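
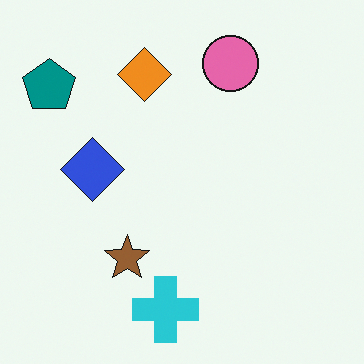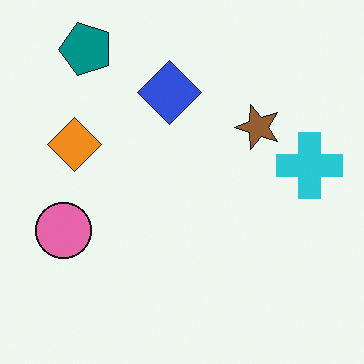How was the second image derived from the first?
Transposed (reflected across the top-left ↔ bottom-right diagonal).

Shapes have swapped their row and column positions — what was in the top-right is now in the bottom-left — a diagonal reflection.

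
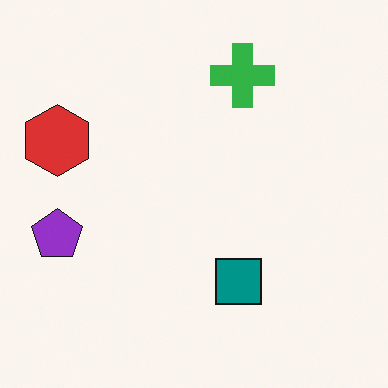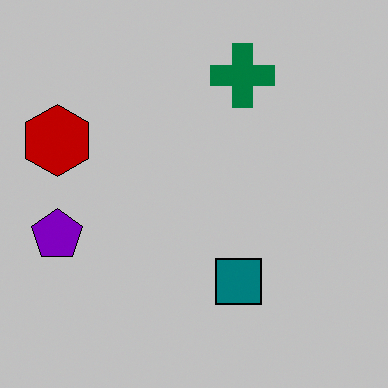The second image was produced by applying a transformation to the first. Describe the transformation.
The second image is the first heavily posterized to just a handful of flat colors.

Each flat color has snapped to a coarser quantized level — most visibly, the near-white background has dropped to a flat grey.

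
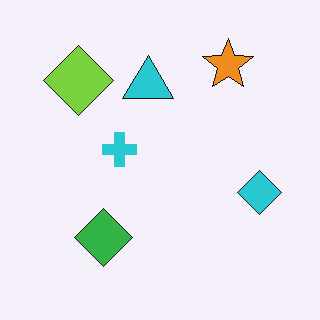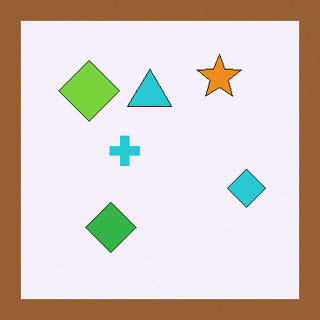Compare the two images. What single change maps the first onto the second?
The second image is the first framed with a brown border.

A solid brown frame runs around the edge of the second image, with the content slightly shrunk inside it.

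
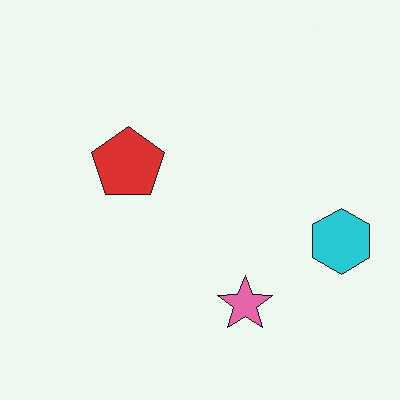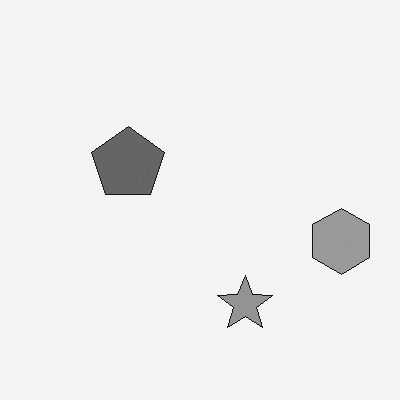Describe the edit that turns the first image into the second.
It was converted to grayscale.

All color is removed — every shape is now a shade of grey.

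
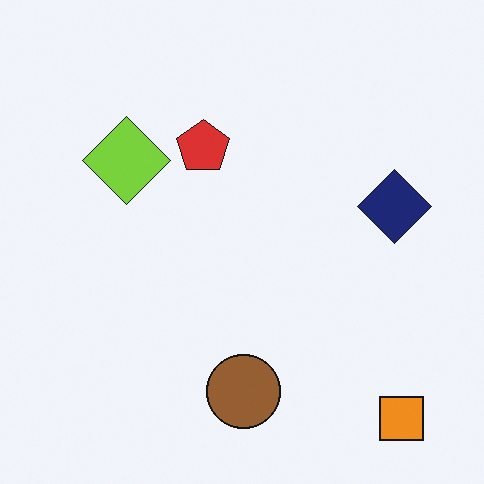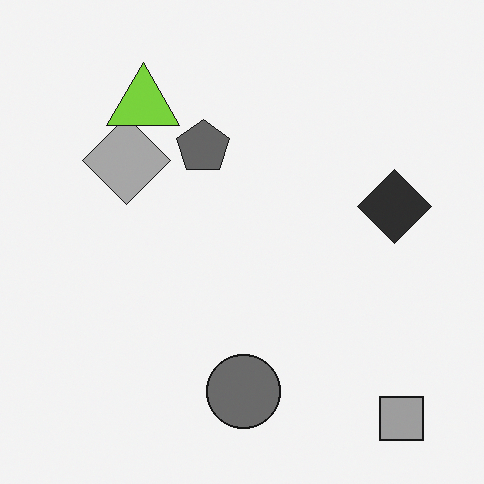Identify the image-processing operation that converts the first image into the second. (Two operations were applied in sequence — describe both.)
The image was converted to grayscale, then overlaid with an additional lime triangle.

All color is removed — every shape is now a shade of grey. A lime triangle appears in the second image that is absent from the first.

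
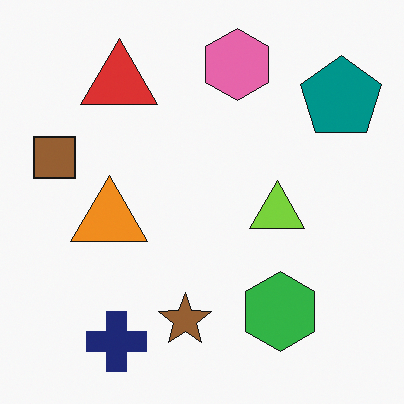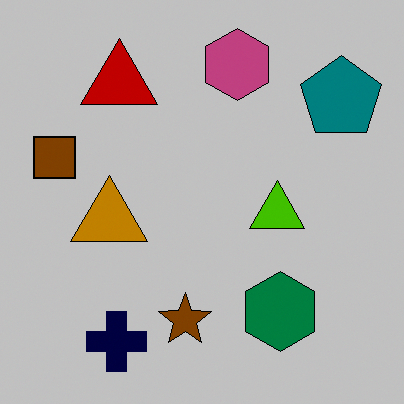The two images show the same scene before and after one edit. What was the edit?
The second image is the first aggressively posterized.

Each flat color has snapped to a coarser quantized level — most visibly, the near-white background has dropped to a flat grey.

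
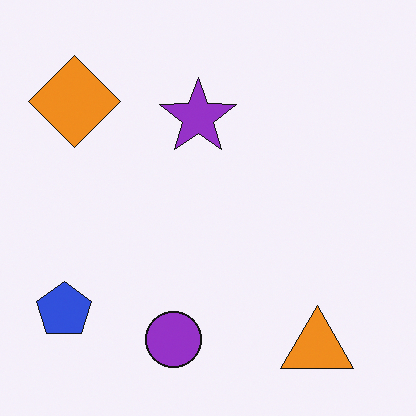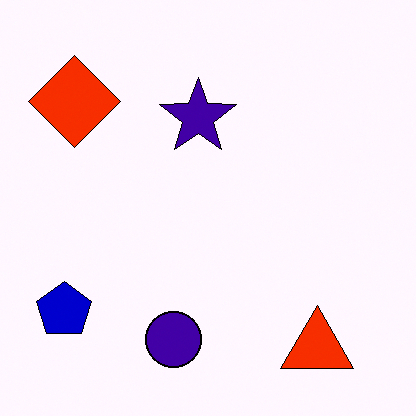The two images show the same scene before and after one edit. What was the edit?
The second image is the first given much higher contrast.

Tones are pushed away from mid-grey across the whole image — a global contrast change.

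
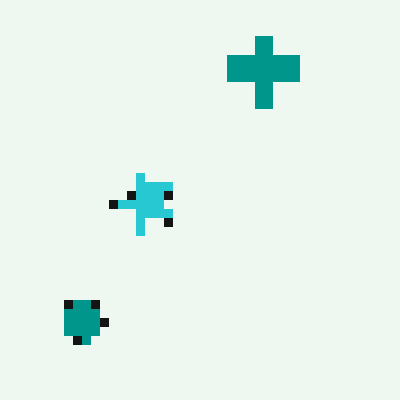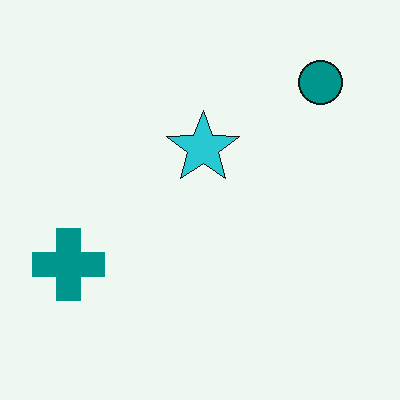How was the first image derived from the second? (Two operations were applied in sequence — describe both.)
This is the original image transposed (reflected across the top-left ↔ bottom-right diagonal), then coarsely pixelated.

Shapes have swapped their row and column positions — what was in the top-right is now in the bottom-left — a diagonal reflection. Shapes are reduced to large square blocks; fine edges and outlines are lost — a downscale-then-upscale (mosaic) effect.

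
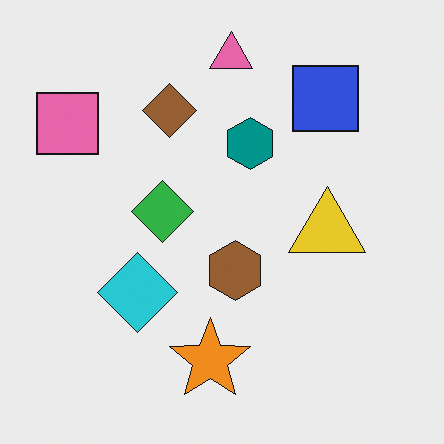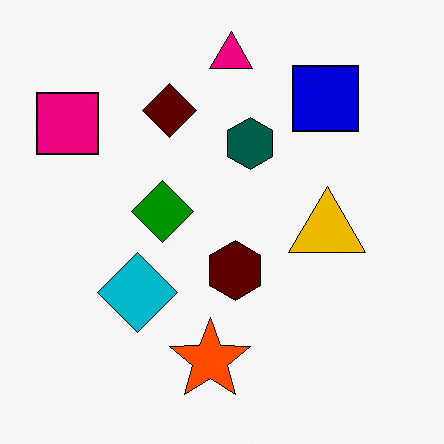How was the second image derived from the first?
This is the original image given much higher contrast.

Tones are pushed away from mid-grey across the whole image — a global contrast change.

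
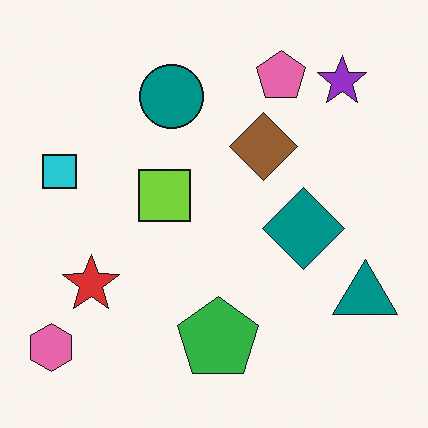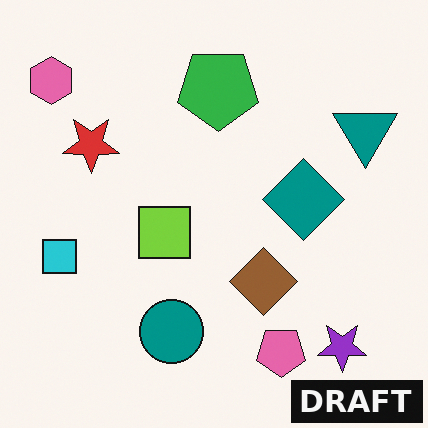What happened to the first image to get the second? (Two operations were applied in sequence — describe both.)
The image was flipped vertically (top ↔ bottom), then watermarked with the text "DRAFT" in the lower-right corner.

The pink pentagon is in the top of the first image and the bottom of the second — shapes on opposite sides of the horizontal midline have swapped in a mirror flip. A dark label reading "DRAFT" appears in the lower-right corner.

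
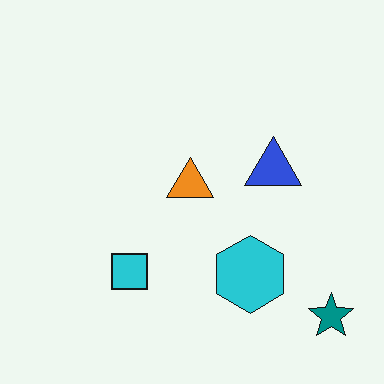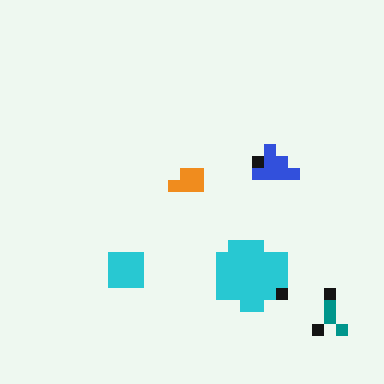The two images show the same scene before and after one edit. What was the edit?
This is the original image coarsely pixelated.

Shapes are reduced to large square blocks; fine edges and outlines are lost — a downscale-then-upscale (mosaic) effect.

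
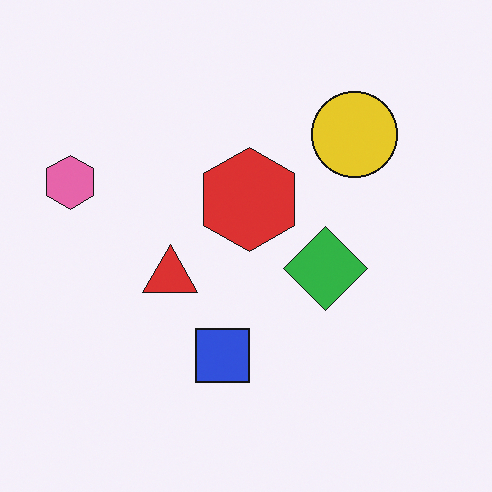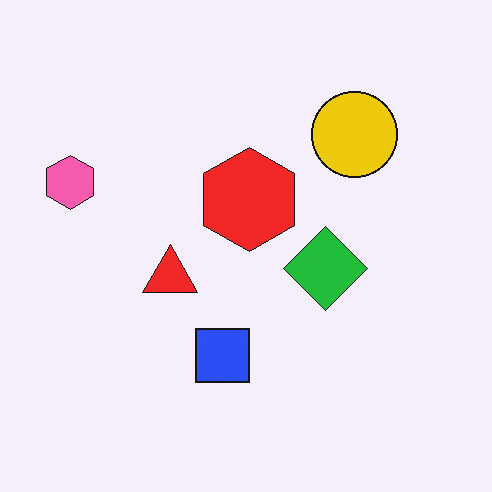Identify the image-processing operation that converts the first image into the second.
It was slightly oversaturated.

All colors are more vivid — a global saturation change.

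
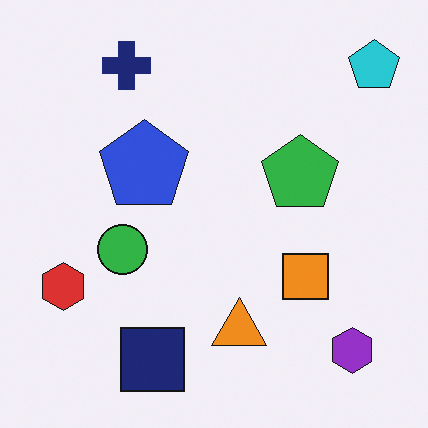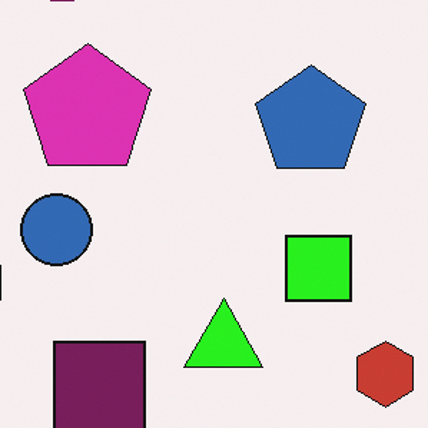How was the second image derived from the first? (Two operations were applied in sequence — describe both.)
The image was cropped to a modestly smaller region and rescaled, then hue-shifted through roughly a third of the color wheel.

The visible shapes are larger and the field of view is narrower; shapes near the original edges may be partly or wholly outside the frame — a crop-and-rescale. Every shape's color has rotated by the same amount around the hue wheel — a uniform hue shift.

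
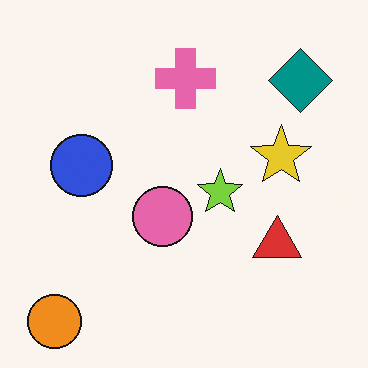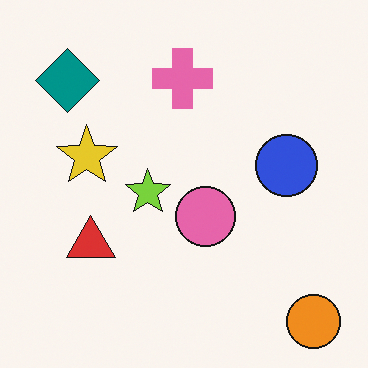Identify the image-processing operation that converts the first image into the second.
The transformation is: flipped horizontally (left ↔ right).

The orange circle is in the bottom-left of the first image and the bottom-right of the second — shapes on opposite sides of the vertical midline have swapped in a mirror flip.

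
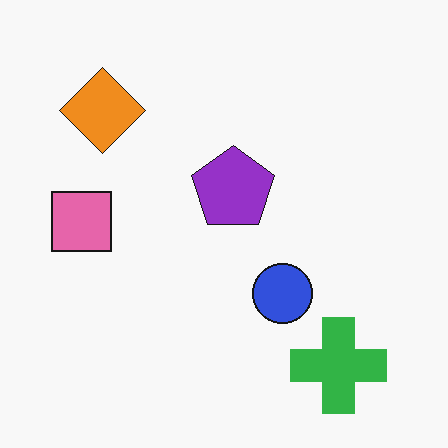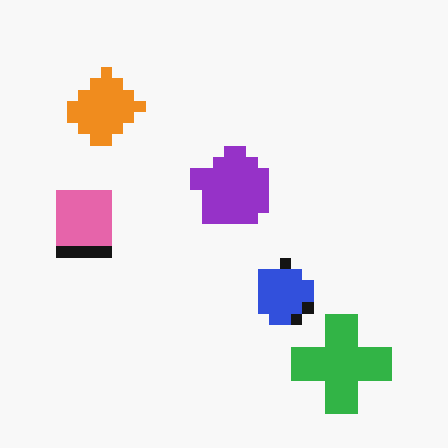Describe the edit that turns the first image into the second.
The image was heavily pixelated into large blocks.

Shapes are reduced to large square blocks; fine edges and outlines are lost — a downscale-then-upscale (mosaic) effect.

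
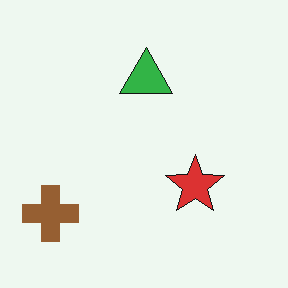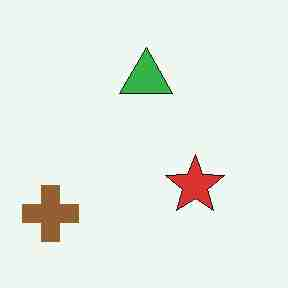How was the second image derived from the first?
This is the original image heavily JPEG-compressed with obvious blocking artifacts.

Blocky 8×8 compression artifacts appear around shape edges and the flat background shows ringing — characteristic JPEG degradation.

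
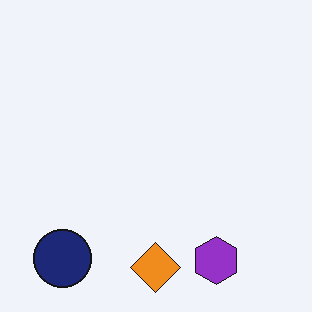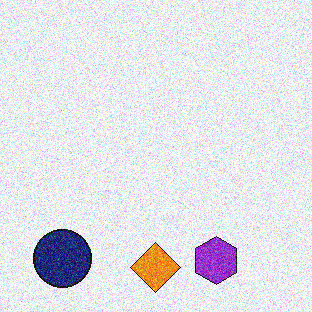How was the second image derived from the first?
This is the original image degraded with strong gaussian noise.

Random speckle covers the whole image, including the flat background.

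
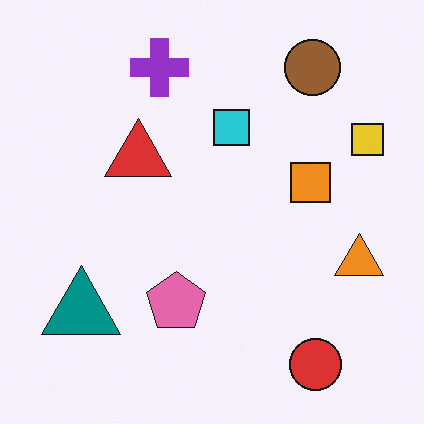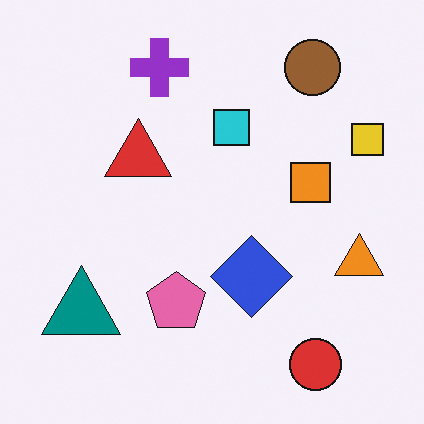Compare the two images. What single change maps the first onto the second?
It was overlaid with an additional blue diamond.

A blue diamond appears in the second image that is absent from the first.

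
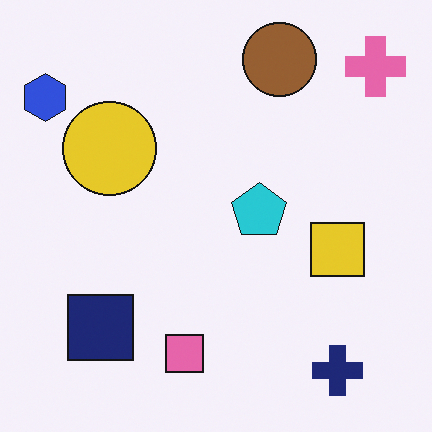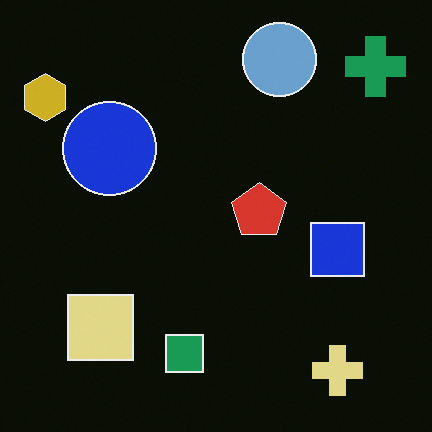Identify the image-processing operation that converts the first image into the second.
The transformation is: color-inverted (negative).

The light background has become dark and every shape's color is its complement — a photographic negative.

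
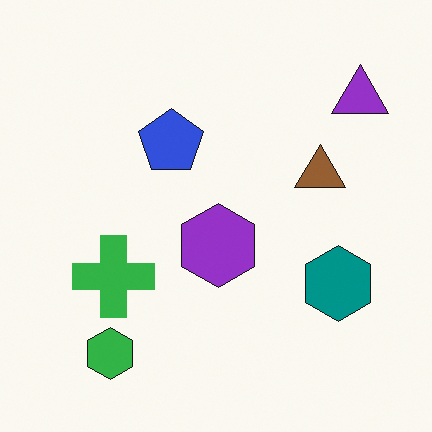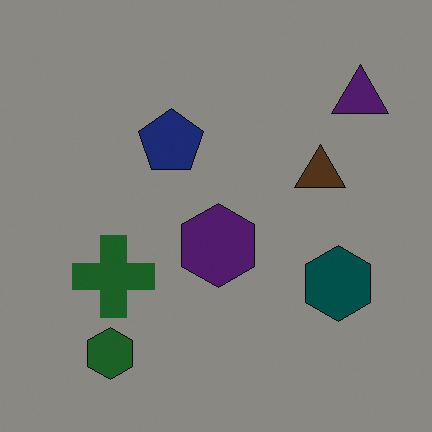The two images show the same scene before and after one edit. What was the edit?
It was darkened a lot.

Every pixel — background and shapes alike — is uniformly darkened.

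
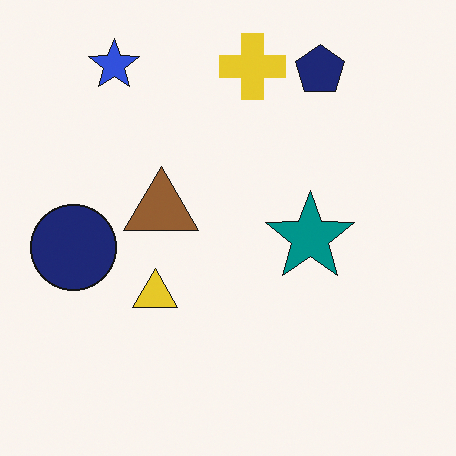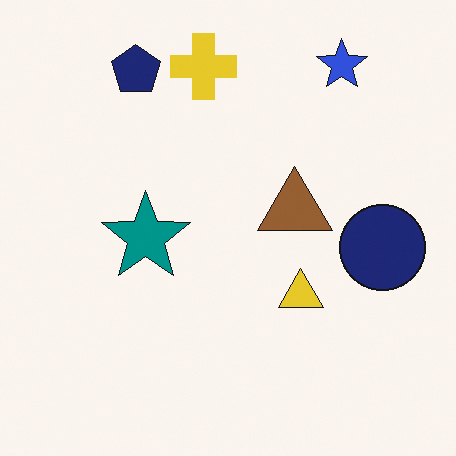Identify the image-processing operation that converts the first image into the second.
It was flipped horizontally (left ↔ right).

The navy circle is in the left of the first image and the right of the second — shapes on opposite sides of the vertical midline have swapped in a mirror flip.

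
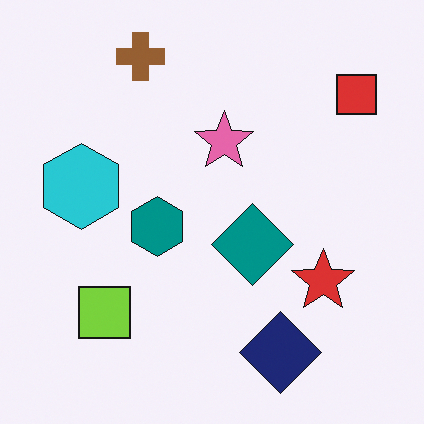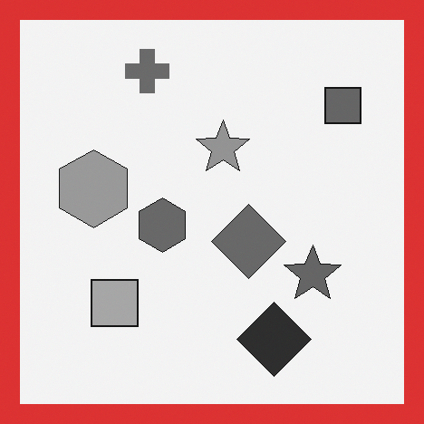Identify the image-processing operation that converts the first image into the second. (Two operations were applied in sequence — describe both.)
The transformation is: converted to grayscale, then framed with a red border.

All color is removed — every shape is now a shade of grey. A solid red frame runs around the edge of the second image, with the content slightly shrunk inside it.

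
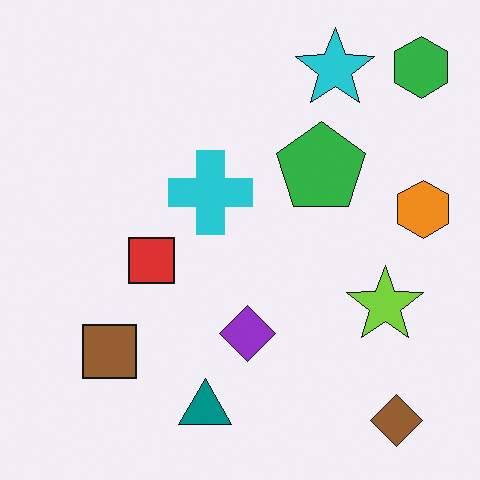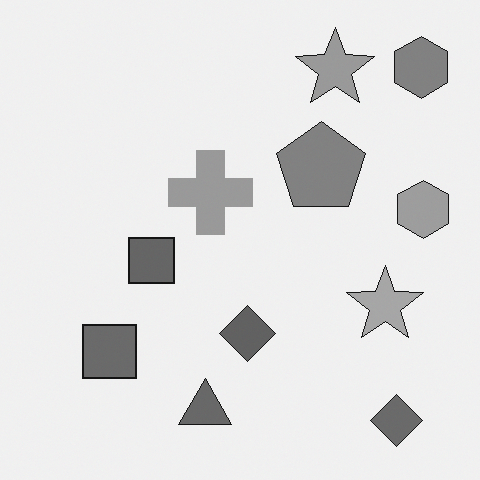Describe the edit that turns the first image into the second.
The transformation is: converted to grayscale.

All color is removed — every shape is now a shade of grey.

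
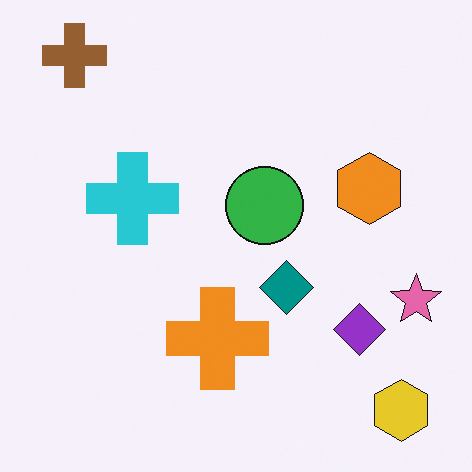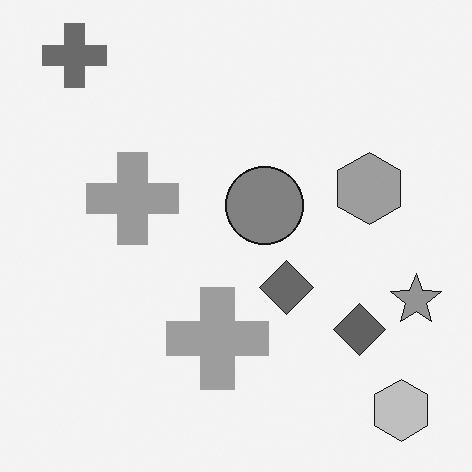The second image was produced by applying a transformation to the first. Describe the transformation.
It was converted to grayscale.

All color is removed — every shape is now a shade of grey.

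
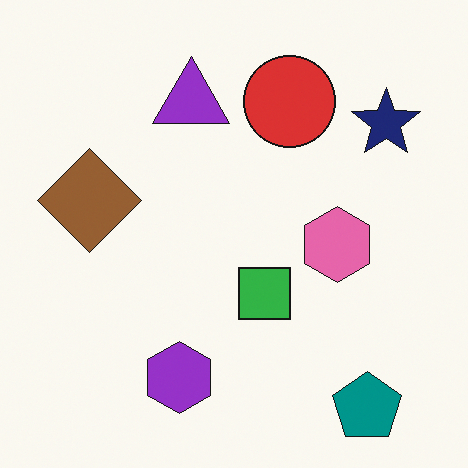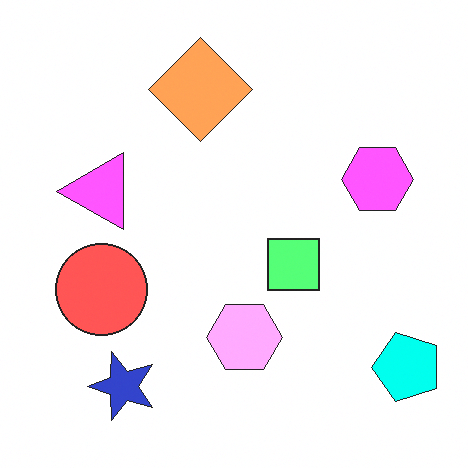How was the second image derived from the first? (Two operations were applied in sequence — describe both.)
It was noticeably brightened, then transposed (reflected across the top-left ↔ bottom-right diagonal).

Every pixel — background and shapes alike — is uniformly brightened. Shapes have swapped their row and column positions — what was in the top-right is now in the bottom-left — a diagonal reflection.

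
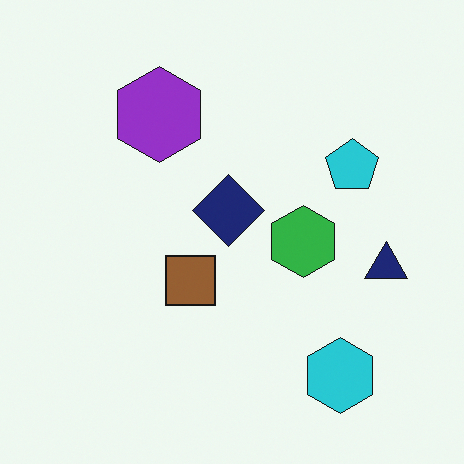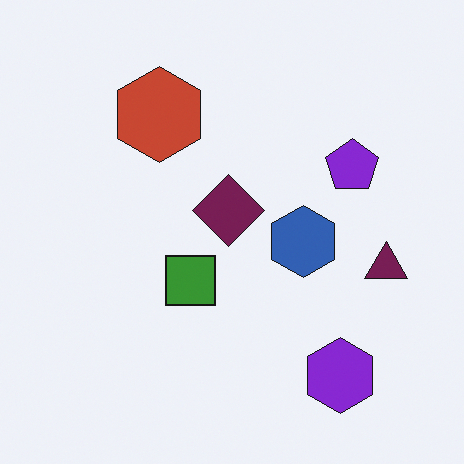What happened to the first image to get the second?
It was hue-shifted by a moderate amount.

Every shape's color has rotated by the same amount around the hue wheel — a uniform hue shift.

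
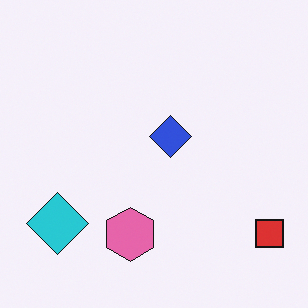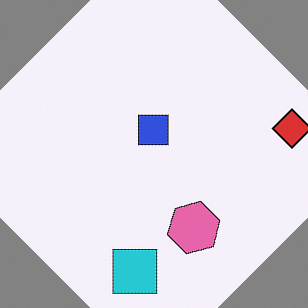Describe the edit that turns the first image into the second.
The transformation is: rotated counter-clockwise by a large amount — several tens of degrees.

Every shape is tilted by the same angle and the image corners show triangular fill wedges — a whole-image rotation by a non-right angle.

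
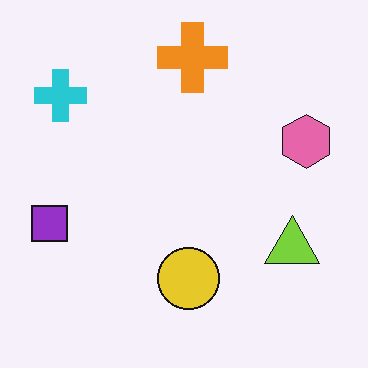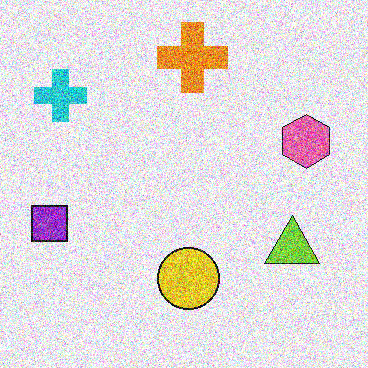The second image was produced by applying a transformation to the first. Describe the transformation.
The transformation is: degraded with heavy additive noise.

Random speckle covers the whole image, including the flat background.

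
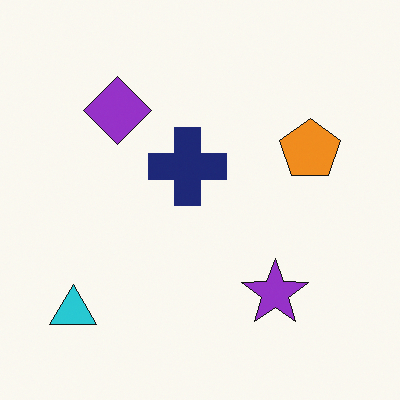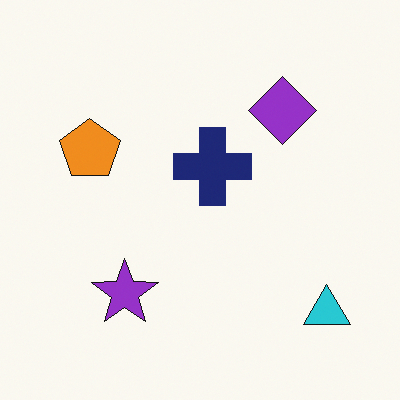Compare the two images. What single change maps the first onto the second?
The image was flipped horizontally (left ↔ right).

The cyan triangle is in the bottom-left of the first image and the bottom-right of the second — shapes on opposite sides of the vertical midline have swapped in a mirror flip.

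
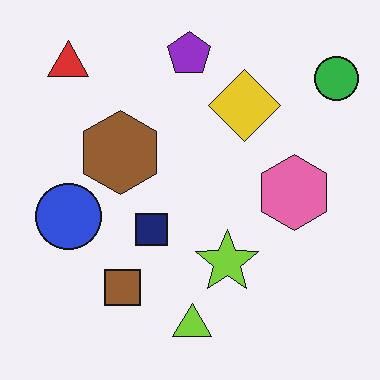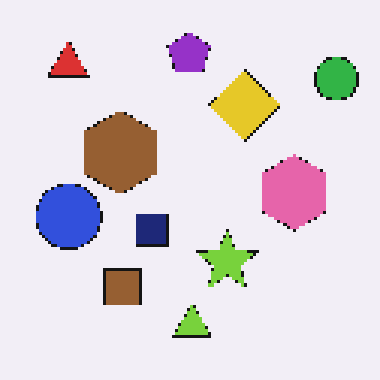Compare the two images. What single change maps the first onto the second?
Lightly pixelated (a mild mosaic effect).

Shapes are reduced to large square blocks; fine edges and outlines are lost — a downscale-then-upscale (mosaic) effect.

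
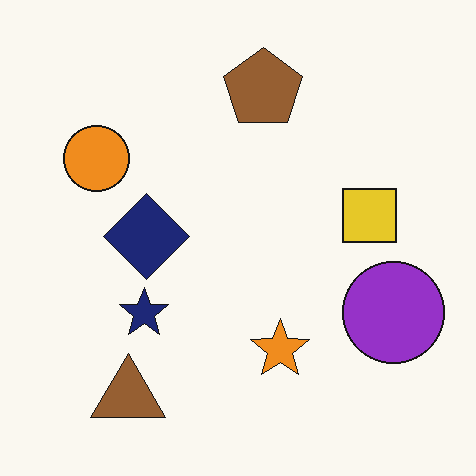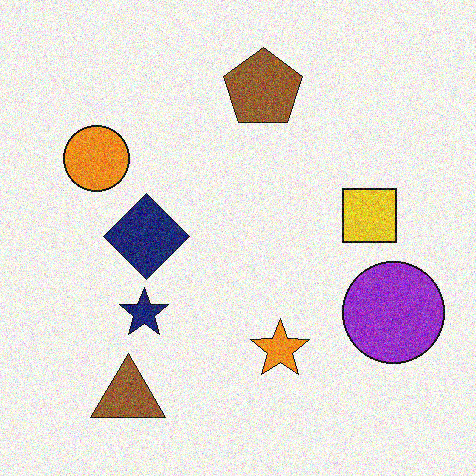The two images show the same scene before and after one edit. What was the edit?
The second image is the first degraded with visible gaussian noise.

Random speckle covers the whole image, including the flat background.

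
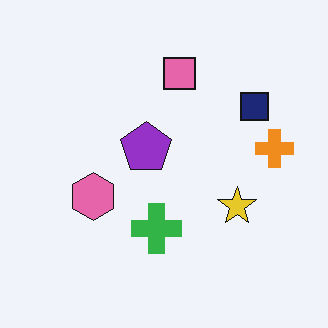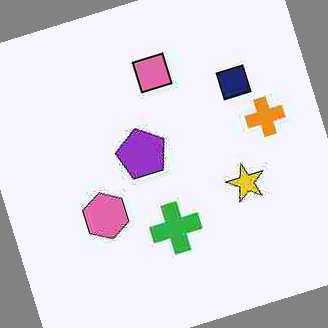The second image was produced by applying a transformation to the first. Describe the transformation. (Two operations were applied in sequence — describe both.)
The second image is the first degraded with heavy JPEG compression, then rotated counter-clockwise by a clearly visible amount.

Blocky 8×8 compression artifacts appear around shape edges and the flat background shows ringing — characteristic JPEG degradation. Every shape is tilted by the same angle and the image corners show triangular fill wedges — a whole-image rotation by a non-right angle.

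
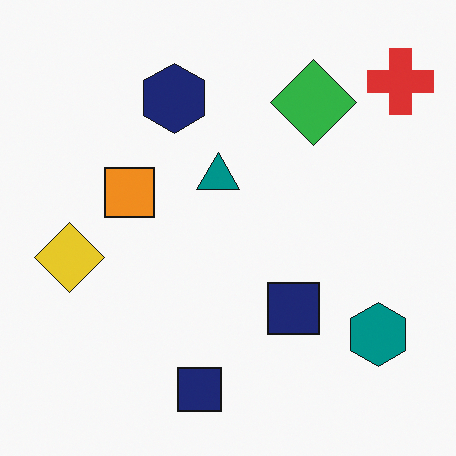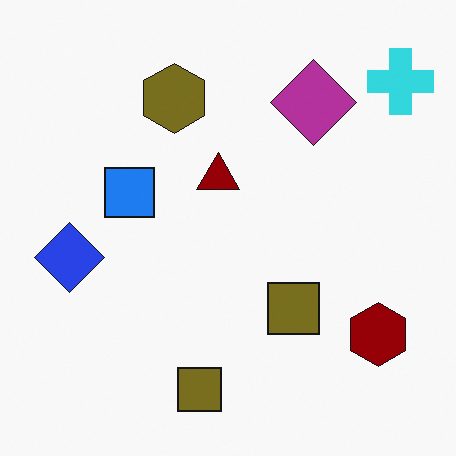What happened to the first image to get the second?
The image was hue-shifted through roughly half the color wheel.

Every shape's color has rotated by the same amount around the hue wheel — a uniform hue shift.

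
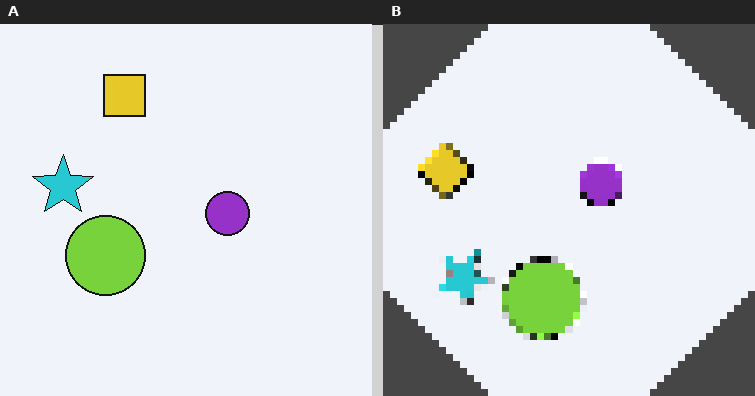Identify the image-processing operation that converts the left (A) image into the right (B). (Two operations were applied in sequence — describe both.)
Rotated counter-clockwise by a large amount — several tens of degrees, then moderately pixelated.

Every shape is tilted by the same angle and the image corners show triangular fill wedges — a whole-image rotation by a non-right angle. Shapes are reduced to large square blocks; fine edges and outlines are lost — a downscale-then-upscale (mosaic) effect.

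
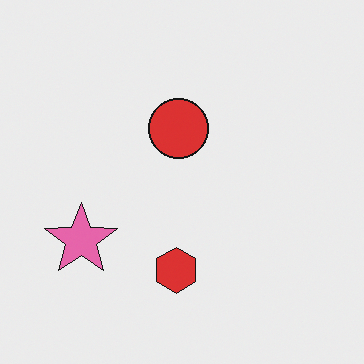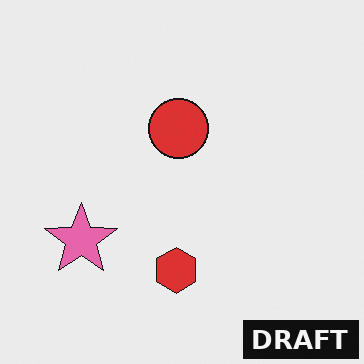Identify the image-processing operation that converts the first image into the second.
The transformation is: watermarked with the text "DRAFT" in the lower-right corner.

A dark label reading "DRAFT" appears in the lower-right corner.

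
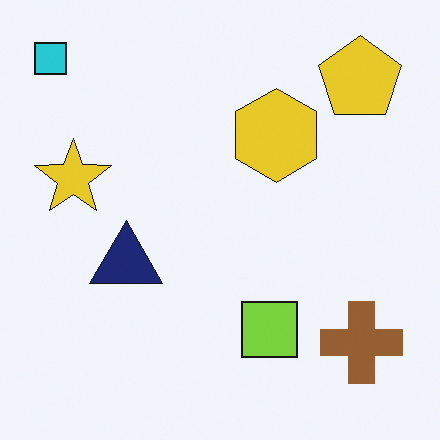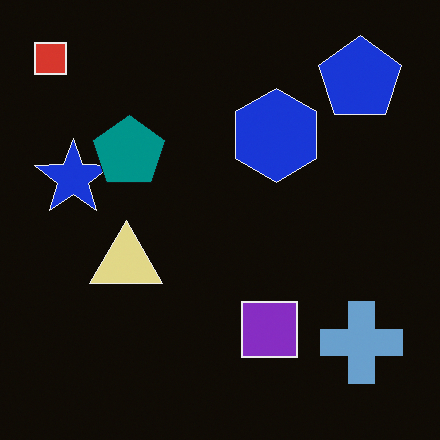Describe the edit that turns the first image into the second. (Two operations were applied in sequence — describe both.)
It was color-inverted (negative), then overlaid with an additional teal pentagon.

The light background has become dark and every shape's color is its complement — a photographic negative. A teal pentagon appears in the second image that is absent from the first.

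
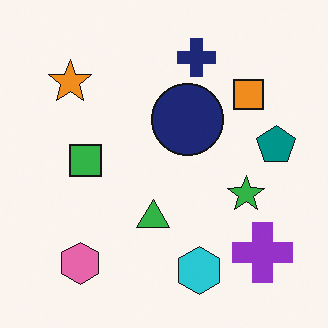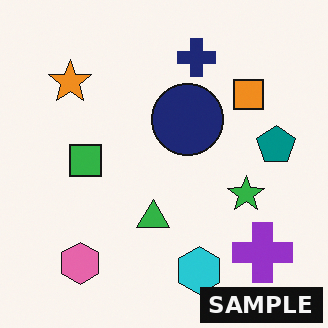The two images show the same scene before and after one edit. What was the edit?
The image was watermarked with the text "SAMPLE" in the lower-right corner.

A dark label reading "SAMPLE" appears in the lower-right corner.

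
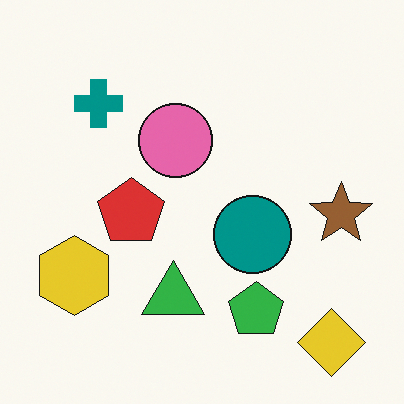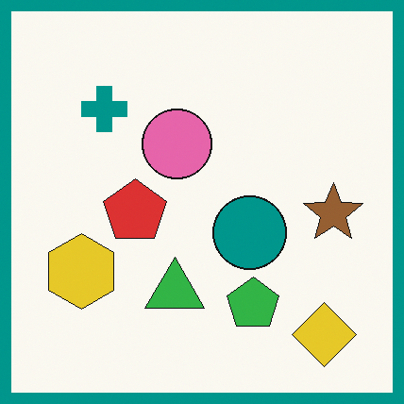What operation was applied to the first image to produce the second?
Framed with a teal border.

A solid teal frame runs around the edge of the second image, with the content slightly shrunk inside it.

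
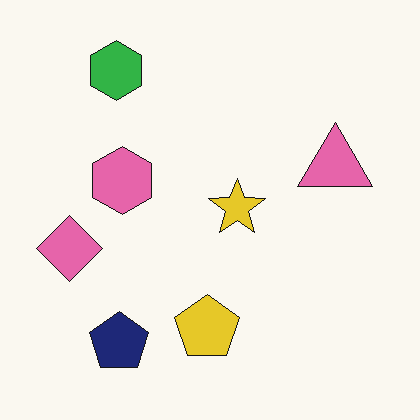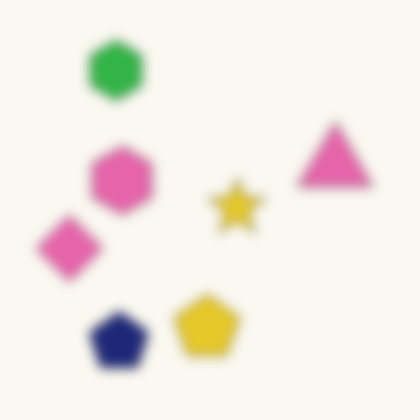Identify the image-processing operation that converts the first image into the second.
The transformation is: heavily blurred.

Shape edges and outlines are uniformly softened across the whole image.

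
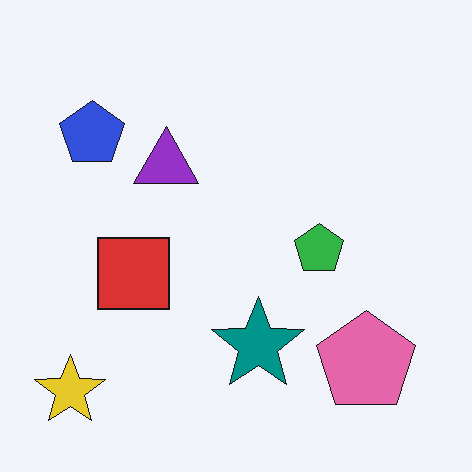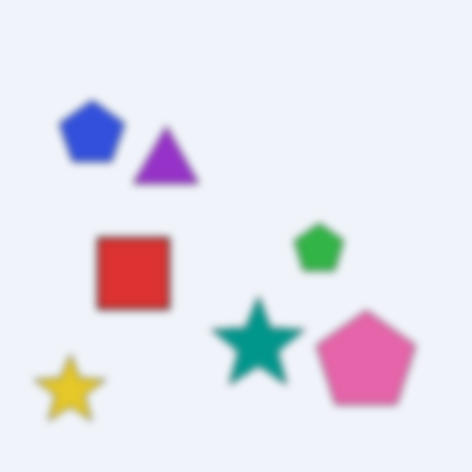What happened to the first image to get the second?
The image was moderately blurred.

Shape edges and outlines are uniformly softened across the whole image.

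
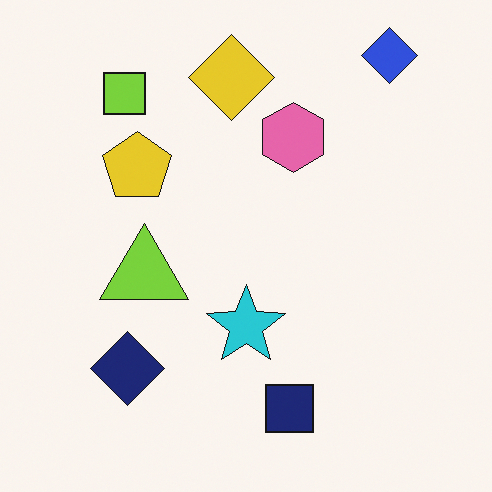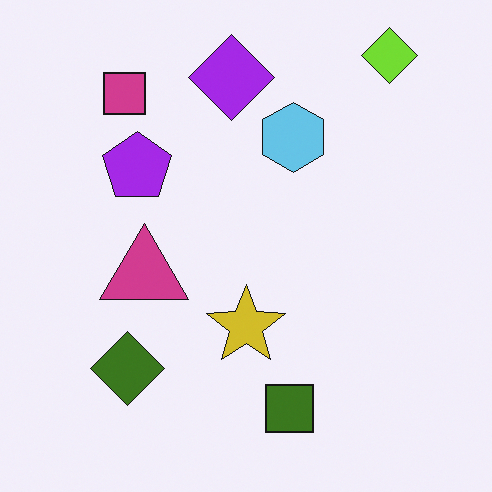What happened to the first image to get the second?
The image was hue-shifted by a large amount.

Every shape's color has rotated by the same amount around the hue wheel — a uniform hue shift.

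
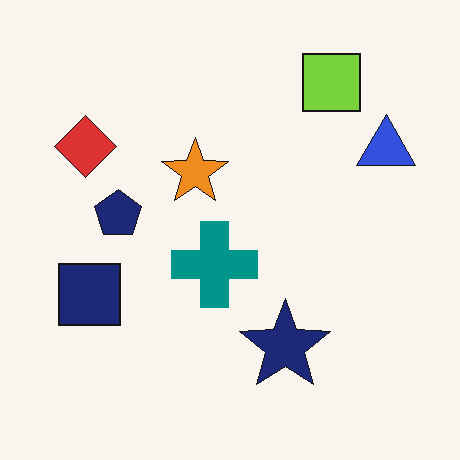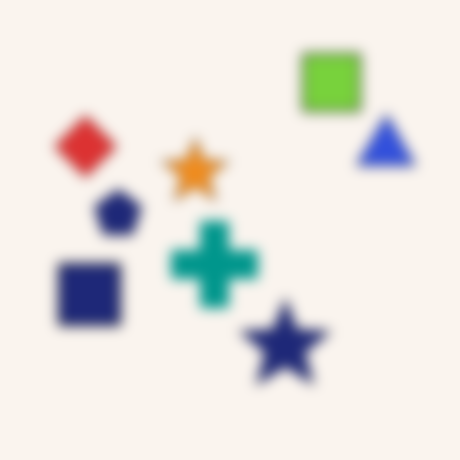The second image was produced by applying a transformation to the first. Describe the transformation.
This is the original image heavily blurred.

Shape edges and outlines are uniformly softened across the whole image.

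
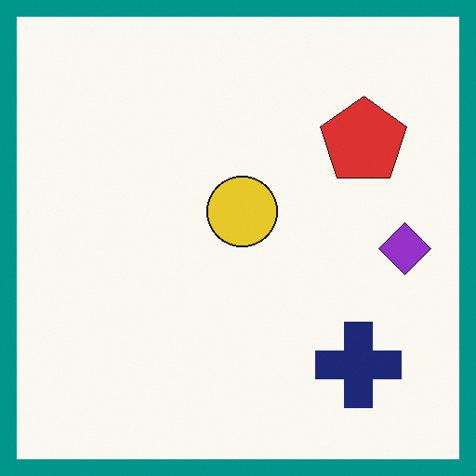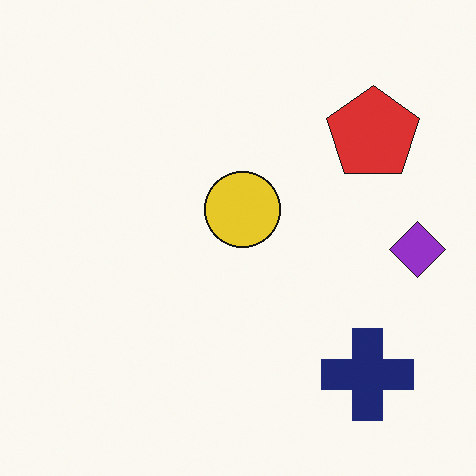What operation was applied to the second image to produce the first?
The first image is the second framed with a teal border.

A solid teal frame runs around the edge of the first image, with the content slightly shrunk inside it.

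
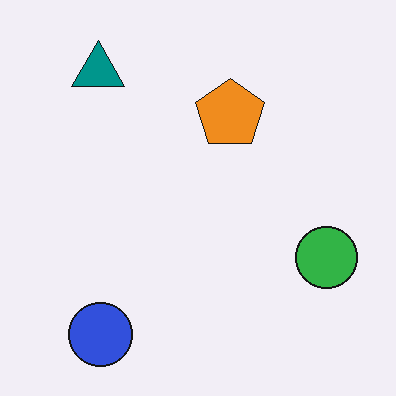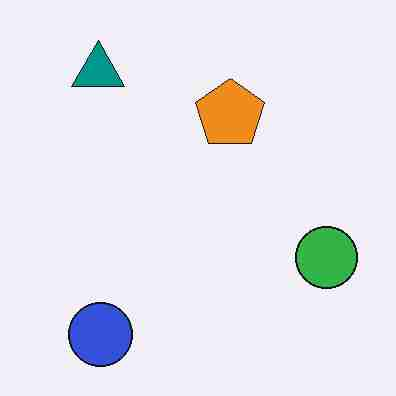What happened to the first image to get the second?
This is the original image heavily JPEG-compressed with obvious blocking artifacts.

Blocky 8×8 compression artifacts appear around shape edges and the flat background shows ringing — characteristic JPEG degradation.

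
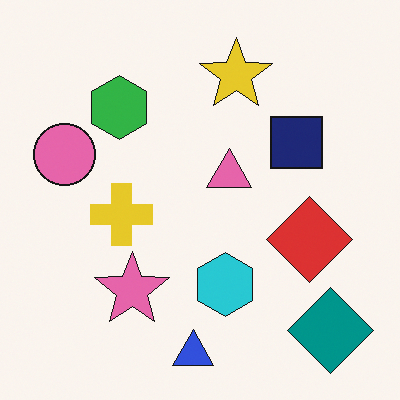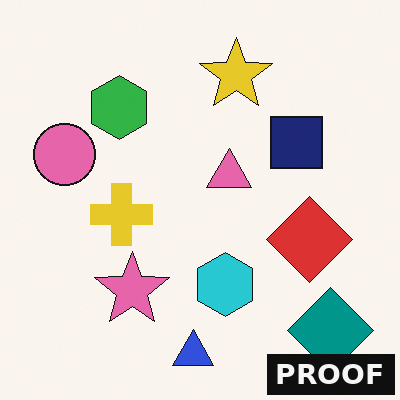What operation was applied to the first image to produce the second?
It was watermarked with the text "PROOF" in the lower-right corner.

A dark label reading "PROOF" appears in the lower-right corner.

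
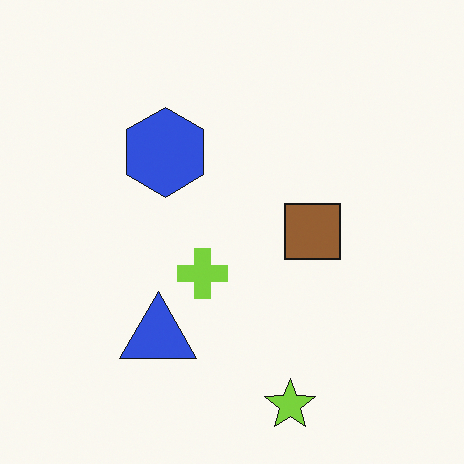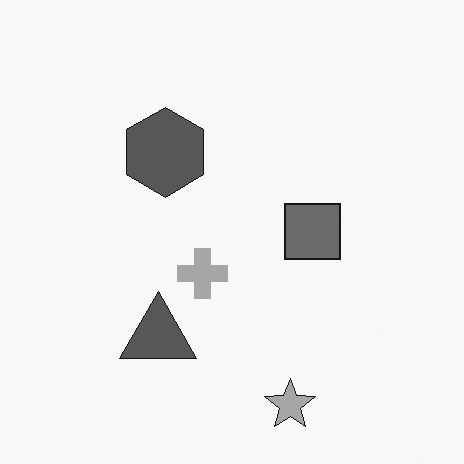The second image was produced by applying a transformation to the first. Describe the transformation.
The transformation is: converted to grayscale.

All color is removed — every shape is now a shade of grey.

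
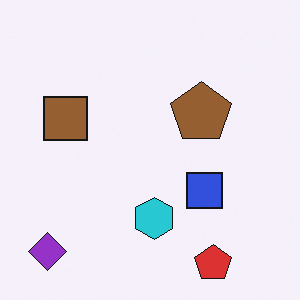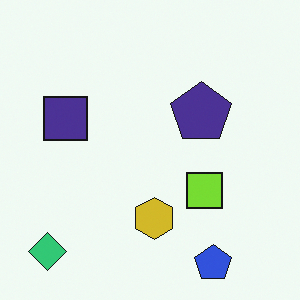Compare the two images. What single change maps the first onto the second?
The image was hue-shifted through roughly half the color wheel.

Every shape's color has rotated by the same amount around the hue wheel — a uniform hue shift.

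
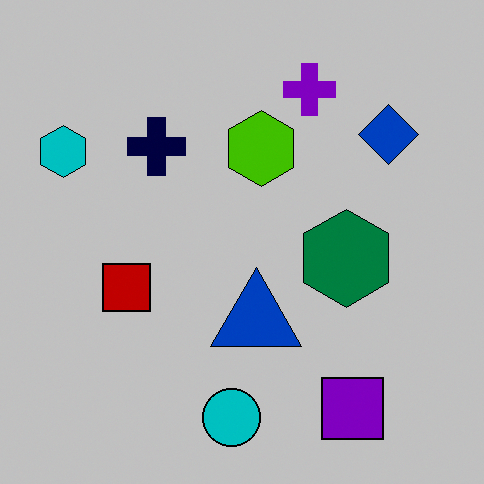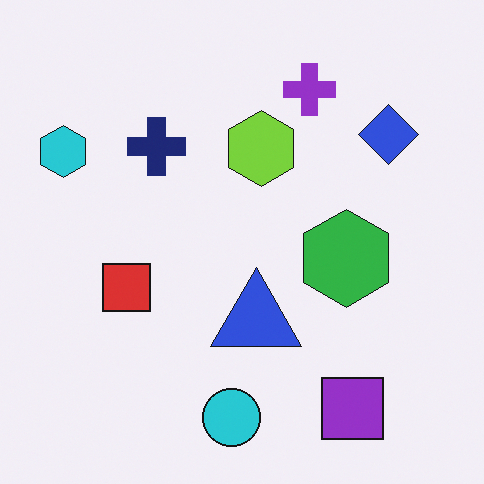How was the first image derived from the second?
This is the original image heavily posterized to just a handful of flat colors.

Each flat color has snapped to a coarser quantized level — most visibly, the near-white background has dropped to a flat grey.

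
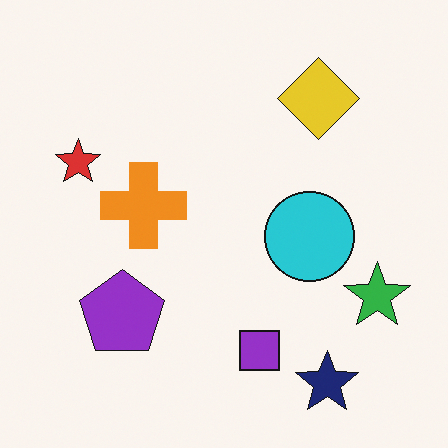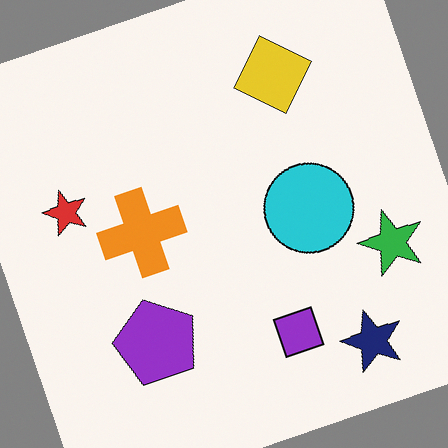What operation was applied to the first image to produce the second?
This is the original image rotated counter-clockwise by a moderate amount.

Every shape is tilted by the same angle and the image corners show triangular fill wedges — a whole-image rotation by a non-right angle.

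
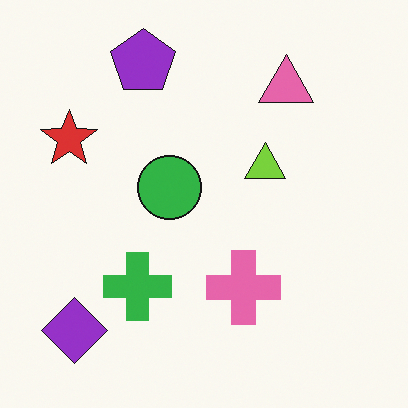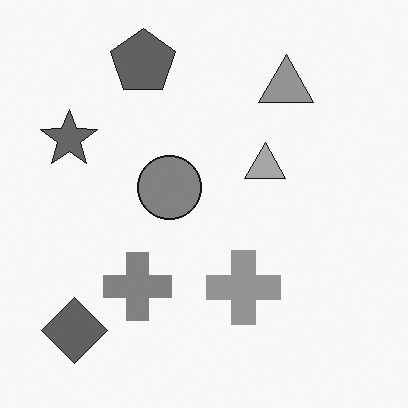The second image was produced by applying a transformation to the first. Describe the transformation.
It was converted to grayscale.

All color is removed — every shape is now a shade of grey.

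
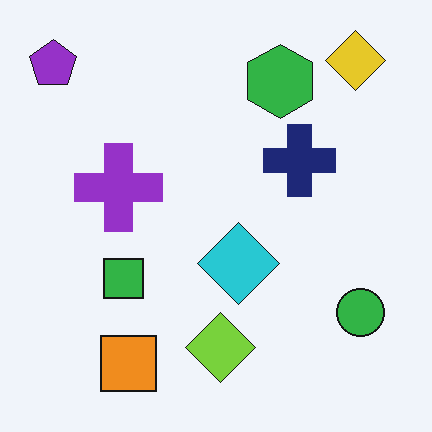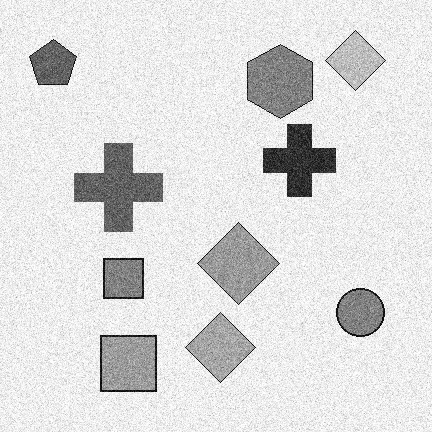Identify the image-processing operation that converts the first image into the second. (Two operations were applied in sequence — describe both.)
Degraded with moderate additive noise, then converted to grayscale.

Random speckle covers the whole image, including the flat background. All color is removed — every shape is now a shade of grey.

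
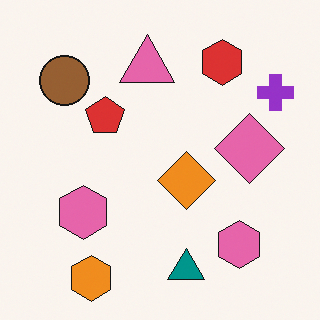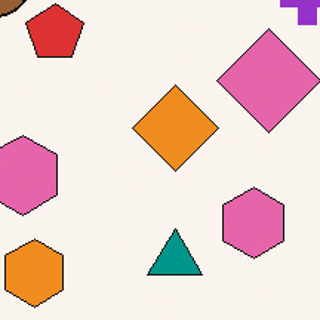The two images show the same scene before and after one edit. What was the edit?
The image was cropped to a modestly smaller region and rescaled.

The visible shapes are larger and the field of view is narrower; shapes near the original edges may be partly or wholly outside the frame — a crop-and-rescale.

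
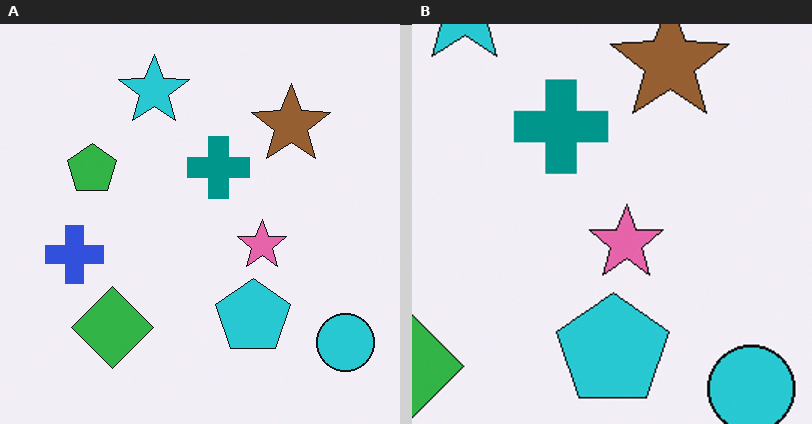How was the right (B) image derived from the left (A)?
The image was cropped to a modestly smaller region and rescaled.

The visible shapes are larger and the field of view is narrower; shapes near the original edges may be partly or wholly outside the frame — a crop-and-rescale.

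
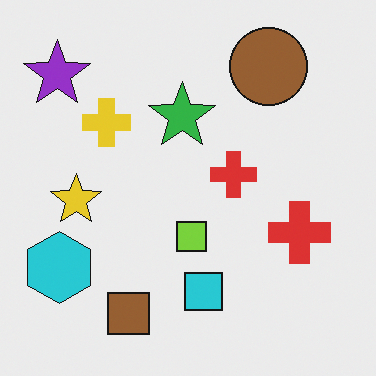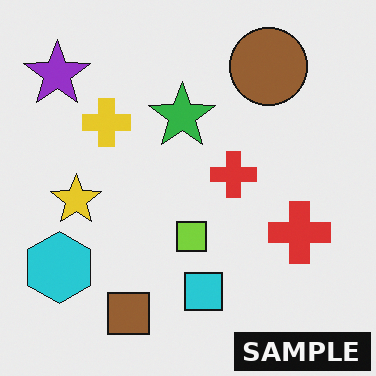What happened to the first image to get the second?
The image was watermarked with the text "SAMPLE" in the lower-right corner.

A dark label reading "SAMPLE" appears in the lower-right corner.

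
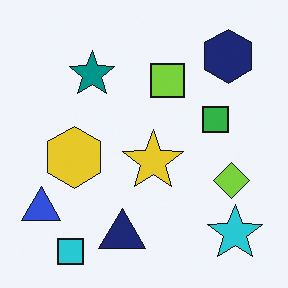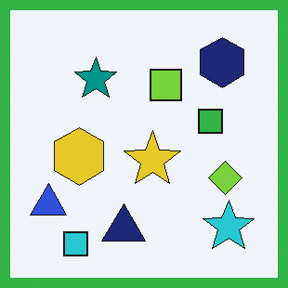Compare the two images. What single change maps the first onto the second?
The image was framed with a green border.

A solid green frame runs around the edge of the second image, with the content slightly shrunk inside it.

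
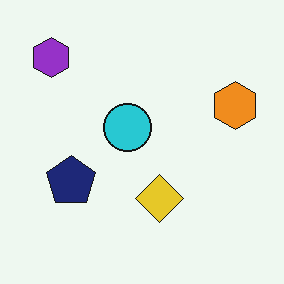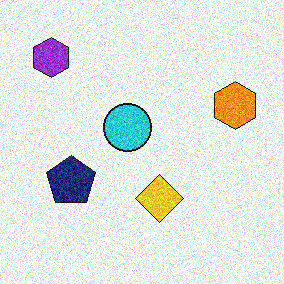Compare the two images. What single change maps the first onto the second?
It was degraded with a thick layer of grain.

Random speckle covers the whole image, including the flat background.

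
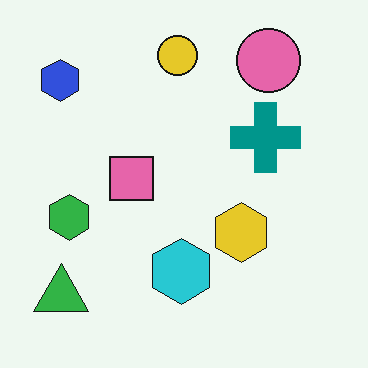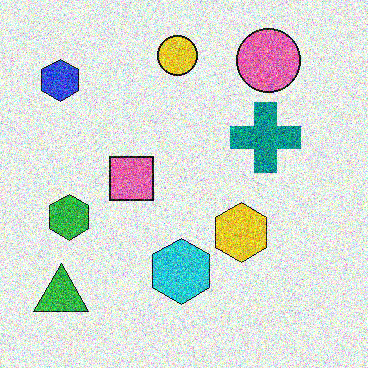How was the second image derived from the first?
This is the original image degraded with heavy additive noise.

Random speckle covers the whole image, including the flat background.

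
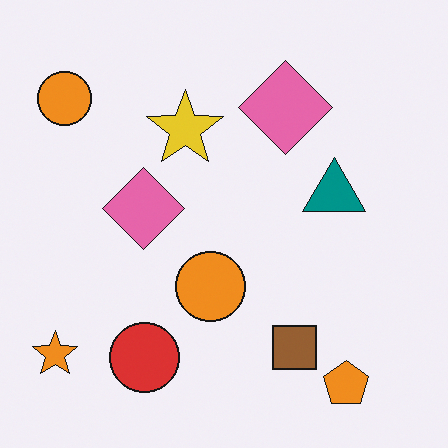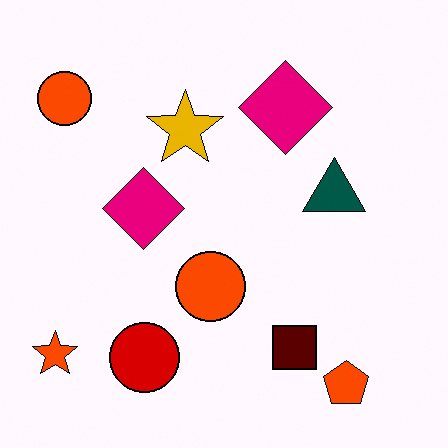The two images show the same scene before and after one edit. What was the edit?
The image was boosted in contrast.

Tones are pushed away from mid-grey across the whole image — a global contrast change.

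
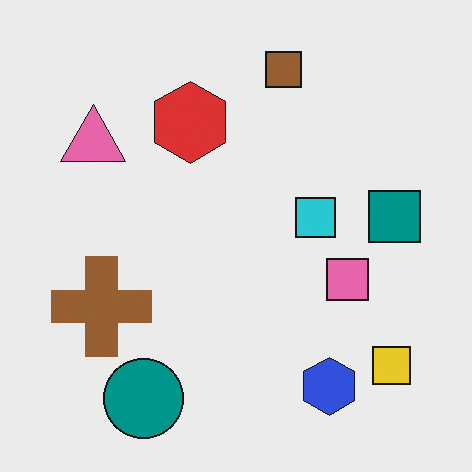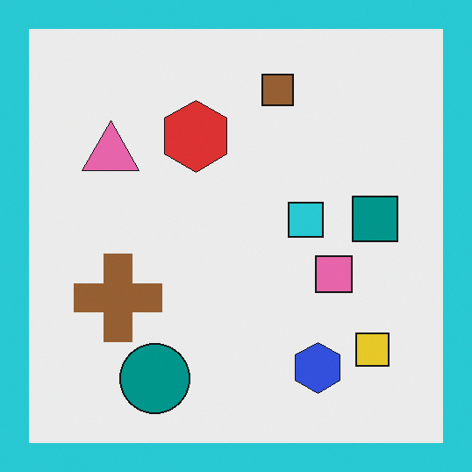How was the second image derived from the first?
The second image is the first framed with a cyan border.

A solid cyan frame runs around the edge of the second image, with the content slightly shrunk inside it.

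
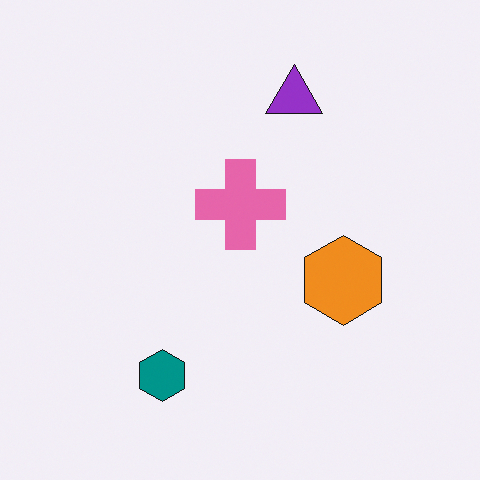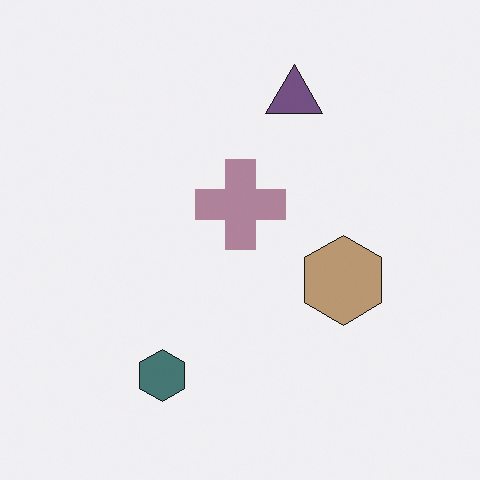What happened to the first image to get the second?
The image was heavily desaturated.

All colors are more muted and greyish — a global saturation change.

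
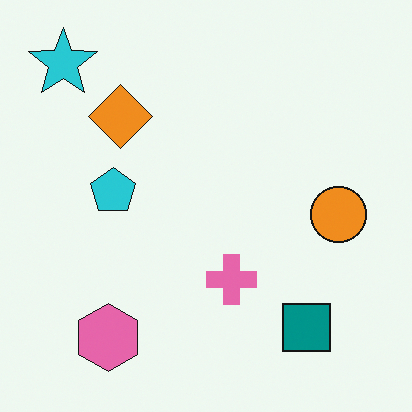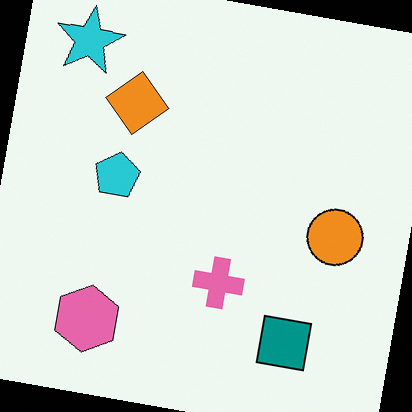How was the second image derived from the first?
This is the original image rotated clockwise by a few degrees.

Every shape is tilted by the same angle and the image corners show triangular fill wedges — a whole-image rotation by a non-right angle.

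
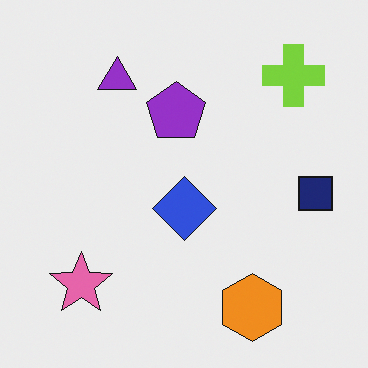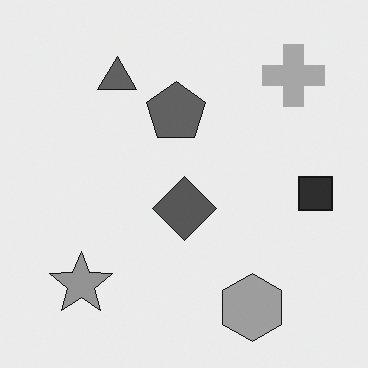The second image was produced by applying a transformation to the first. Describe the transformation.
This is the original image converted to grayscale.

All color is removed — every shape is now a shade of grey.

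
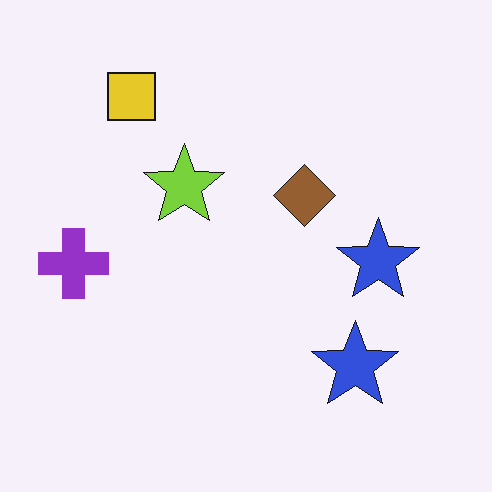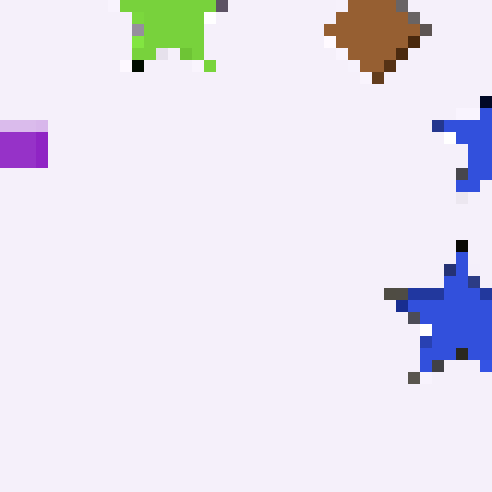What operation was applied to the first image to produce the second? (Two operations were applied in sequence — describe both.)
It was cropped to a noticeably smaller region and rescaled, then coarsely pixelated.

The visible shapes are larger and the field of view is narrower; shapes near the original edges may be partly or wholly outside the frame — a crop-and-rescale. Shapes are reduced to large square blocks; fine edges and outlines are lost — a downscale-then-upscale (mosaic) effect.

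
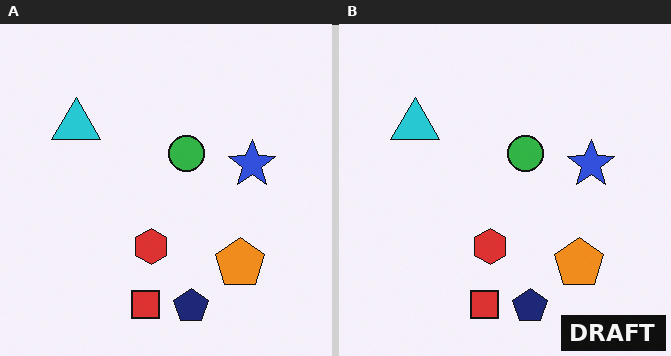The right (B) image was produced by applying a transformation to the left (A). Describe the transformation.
This is the original image watermarked with the text "DRAFT" in the lower-right corner.

A dark label reading "DRAFT" appears in the lower-right corner.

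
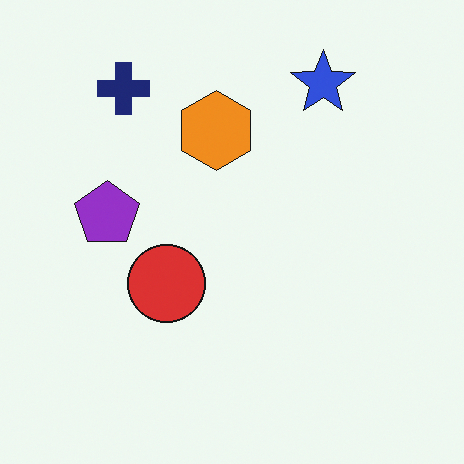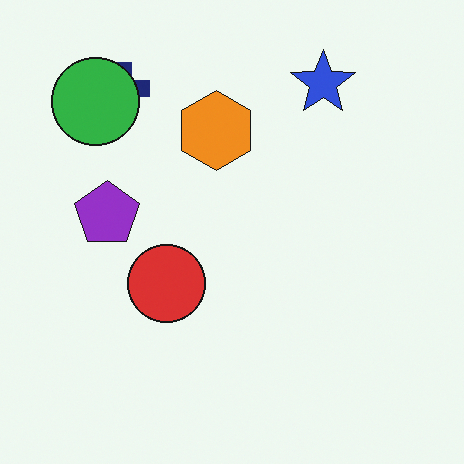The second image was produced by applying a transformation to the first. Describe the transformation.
This is the original image overlaid with an additional green circle.

A green circle appears in the second image that is absent from the first.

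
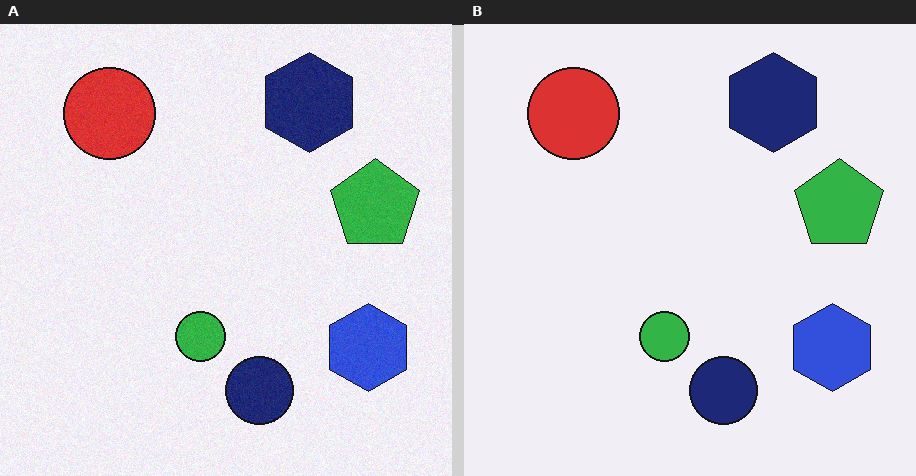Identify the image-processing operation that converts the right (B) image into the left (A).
This is the original image degraded with a light layer of grain.

Random speckle covers the whole image, including the flat background.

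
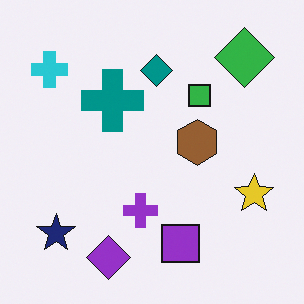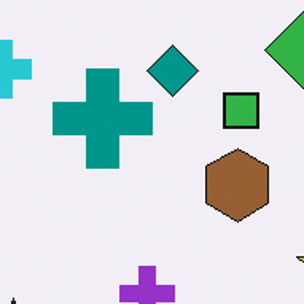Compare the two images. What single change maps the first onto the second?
It was cropped to a modestly smaller region and rescaled.

The visible shapes are larger and the field of view is narrower; shapes near the original edges may be partly or wholly outside the frame — a crop-and-rescale.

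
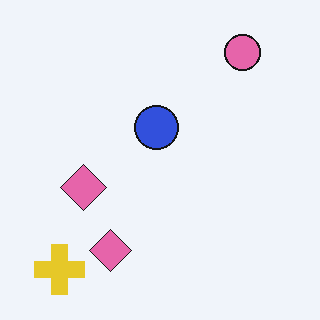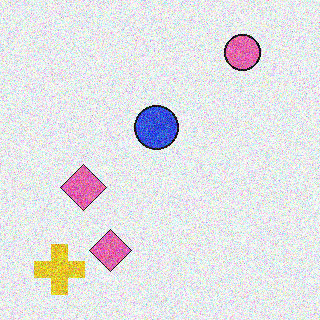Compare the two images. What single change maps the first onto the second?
The image was degraded with heavy additive noise.

Random speckle covers the whole image, including the flat background.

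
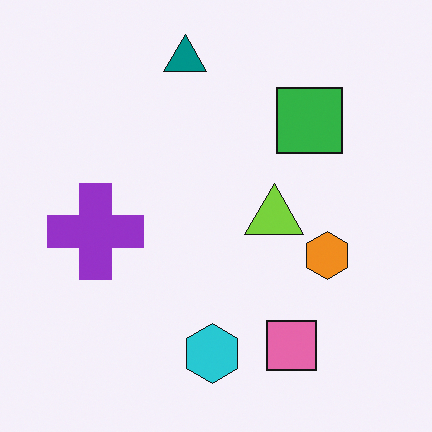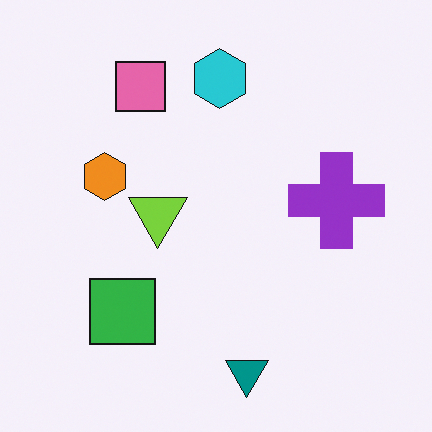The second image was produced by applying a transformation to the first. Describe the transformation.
Rotated 180°.

The teal triangle sits in the top of the first image and the bottom of the second — consistent with a whole-image 180° rotation.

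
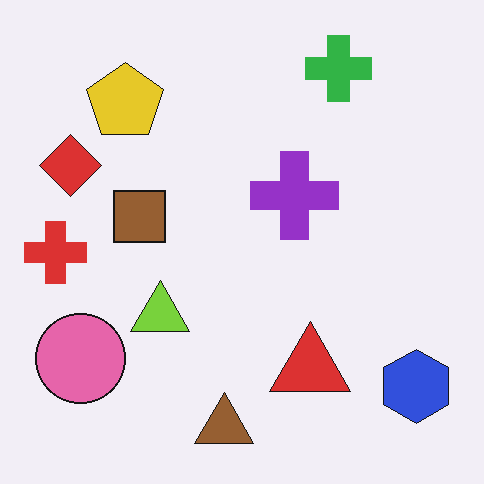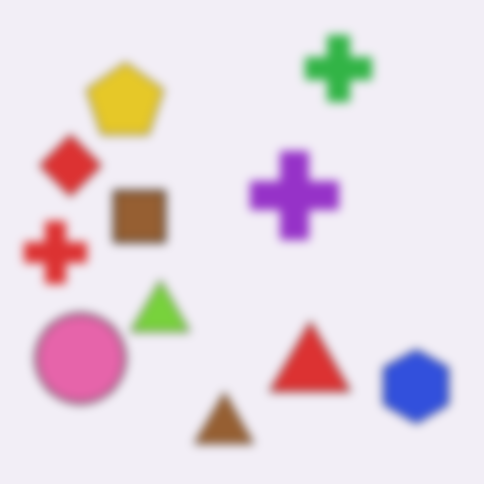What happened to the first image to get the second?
The image was noticeably gaussian-blurred.

Shape edges and outlines are uniformly softened across the whole image.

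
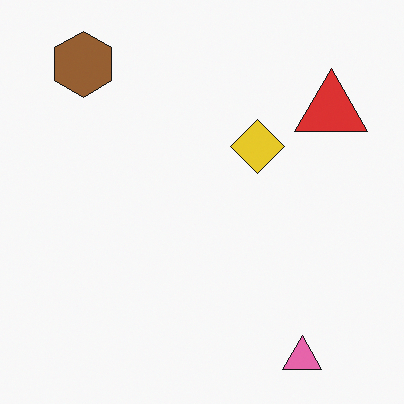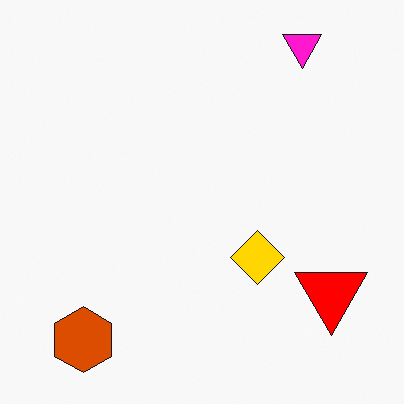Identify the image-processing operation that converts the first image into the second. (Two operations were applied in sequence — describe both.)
The second image is the first flipped vertically (top ↔ bottom), then made much more vivid (saturation change).

The pink triangle is in the bottom-right of the first image and the top-right of the second — shapes on opposite sides of the horizontal midline have swapped in a mirror flip. All colors are more vivid — a global saturation change.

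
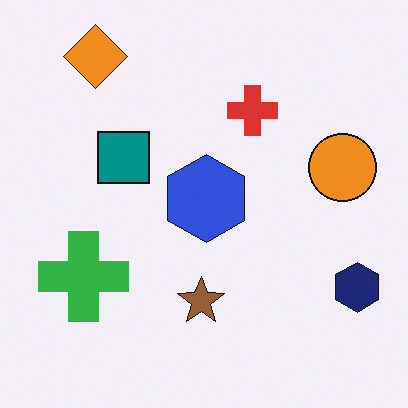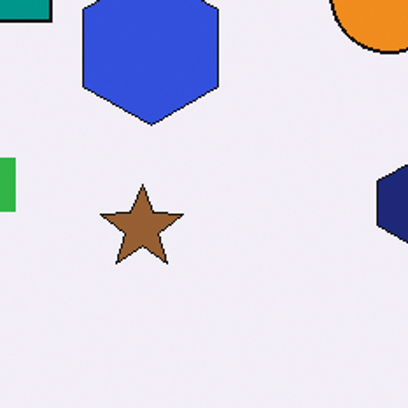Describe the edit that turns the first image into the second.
Cropped tightly and scaled back up.

The visible shapes are larger and the field of view is narrower; shapes near the original edges may be partly or wholly outside the frame — a crop-and-rescale.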